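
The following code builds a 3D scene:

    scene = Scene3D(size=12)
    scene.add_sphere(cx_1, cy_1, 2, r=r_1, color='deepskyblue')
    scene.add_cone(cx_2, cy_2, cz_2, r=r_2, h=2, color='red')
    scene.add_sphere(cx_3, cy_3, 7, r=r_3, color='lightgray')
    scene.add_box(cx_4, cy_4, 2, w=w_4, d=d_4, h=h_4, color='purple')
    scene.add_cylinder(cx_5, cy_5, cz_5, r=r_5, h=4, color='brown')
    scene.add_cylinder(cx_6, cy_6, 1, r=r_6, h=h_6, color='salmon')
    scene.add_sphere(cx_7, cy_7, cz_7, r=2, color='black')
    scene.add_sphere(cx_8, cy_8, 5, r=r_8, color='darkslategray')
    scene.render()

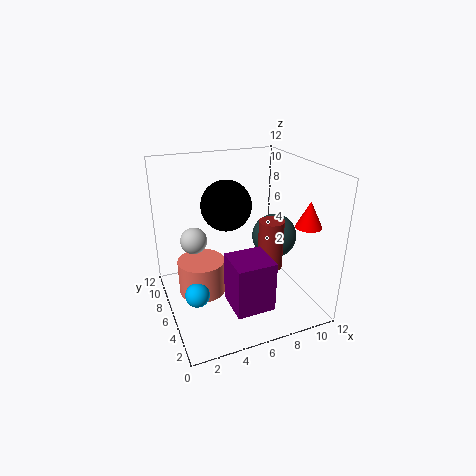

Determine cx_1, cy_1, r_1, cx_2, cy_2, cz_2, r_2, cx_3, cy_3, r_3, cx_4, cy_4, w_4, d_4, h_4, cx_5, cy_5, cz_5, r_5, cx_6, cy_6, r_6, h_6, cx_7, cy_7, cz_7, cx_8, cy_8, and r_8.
cx_1 = 2, cy_1 = 5, r_1 = 1, cx_2 = 10, cy_2 = 2, cz_2 = 8, r_2 = 1, cx_3 = 2, cy_3 = 5, r_3 = 1, cx_4 = 4, cy_4 = 1, w_4 = 3, d_4 = 3, h_4 = 4, cx_5 = 8, cy_5 = 4, cz_5 = 4, r_5 = 1, cx_6 = 3, cy_6 = 7, r_6 = 2, h_6 = 3, cx_7 = 5, cy_7 = 6, cz_7 = 9, cx_8 = 10, cy_8 = 7, r_8 = 2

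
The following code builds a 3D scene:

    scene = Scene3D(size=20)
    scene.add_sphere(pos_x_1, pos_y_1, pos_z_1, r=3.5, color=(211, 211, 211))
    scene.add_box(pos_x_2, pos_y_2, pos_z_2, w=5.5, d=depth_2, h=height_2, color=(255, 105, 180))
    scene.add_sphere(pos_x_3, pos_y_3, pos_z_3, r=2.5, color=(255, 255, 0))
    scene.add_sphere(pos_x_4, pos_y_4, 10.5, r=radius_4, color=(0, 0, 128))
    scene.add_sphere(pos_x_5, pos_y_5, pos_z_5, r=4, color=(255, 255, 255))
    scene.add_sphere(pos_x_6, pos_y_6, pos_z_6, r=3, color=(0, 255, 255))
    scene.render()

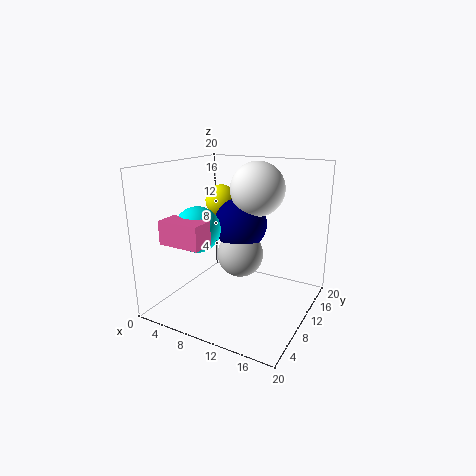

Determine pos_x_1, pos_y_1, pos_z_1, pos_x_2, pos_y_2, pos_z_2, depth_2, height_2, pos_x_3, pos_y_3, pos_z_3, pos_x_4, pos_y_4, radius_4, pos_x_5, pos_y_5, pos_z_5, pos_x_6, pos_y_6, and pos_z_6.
pos_x_1 = 8.5
pos_y_1 = 13.5
pos_z_1 = 6
pos_x_2 = 4
pos_y_2 = 1
pos_z_2 = 11
depth_2 = 3
height_2 = 3
pos_x_3 = 4
pos_y_3 = 15.5
pos_z_3 = 13.5
pos_x_4 = 8
pos_y_4 = 14.5
radius_4 = 4
pos_x_5 = 10.5
pos_y_5 = 15
pos_z_5 = 16
pos_x_6 = 6.5
pos_y_6 = 5.5
pos_z_6 = 12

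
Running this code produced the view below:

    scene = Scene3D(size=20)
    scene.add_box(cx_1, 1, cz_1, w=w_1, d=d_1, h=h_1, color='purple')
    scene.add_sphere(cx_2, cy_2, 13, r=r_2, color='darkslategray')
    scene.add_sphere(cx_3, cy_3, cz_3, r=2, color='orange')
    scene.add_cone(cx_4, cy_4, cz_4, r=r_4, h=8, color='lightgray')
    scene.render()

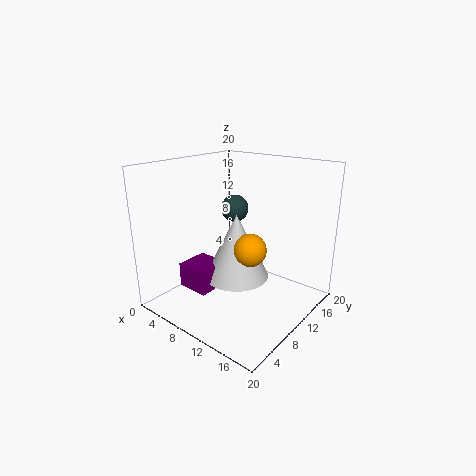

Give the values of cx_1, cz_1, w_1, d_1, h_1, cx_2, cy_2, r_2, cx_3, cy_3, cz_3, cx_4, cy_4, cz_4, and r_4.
cx_1 = 8
cz_1 = 6
w_1 = 4
d_1 = 4
h_1 = 3
cx_2 = 7
cy_2 = 13
r_2 = 2
cx_3 = 15
cy_3 = 6
cz_3 = 11
cx_4 = 13
cy_4 = 6
cz_4 = 7
r_4 = 4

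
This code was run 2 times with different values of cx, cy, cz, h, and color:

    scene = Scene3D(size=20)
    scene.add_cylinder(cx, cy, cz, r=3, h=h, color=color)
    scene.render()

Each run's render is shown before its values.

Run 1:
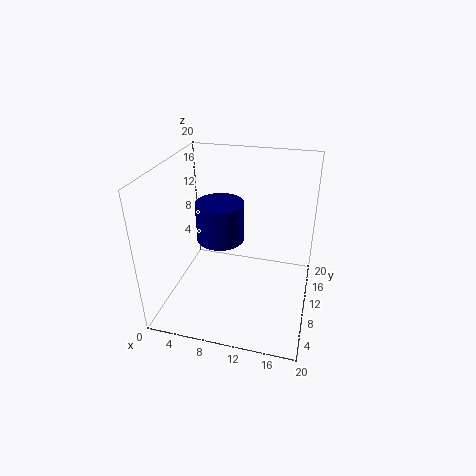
cx = 8.5, cy = 7, cz = 11.5, h = 5, color = 'navy'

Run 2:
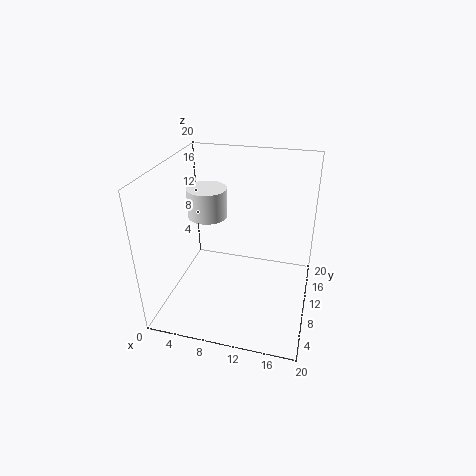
cx = 4, cy = 14.5, cz = 10.5, h = 4.5, color = 'white'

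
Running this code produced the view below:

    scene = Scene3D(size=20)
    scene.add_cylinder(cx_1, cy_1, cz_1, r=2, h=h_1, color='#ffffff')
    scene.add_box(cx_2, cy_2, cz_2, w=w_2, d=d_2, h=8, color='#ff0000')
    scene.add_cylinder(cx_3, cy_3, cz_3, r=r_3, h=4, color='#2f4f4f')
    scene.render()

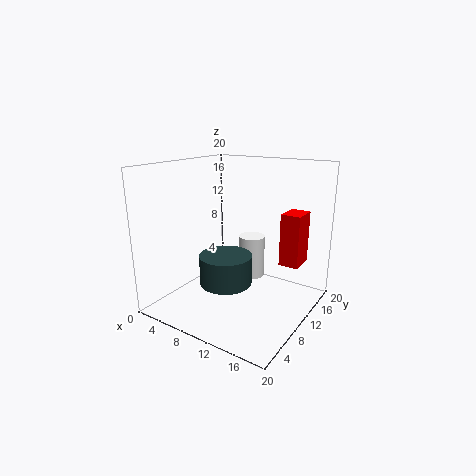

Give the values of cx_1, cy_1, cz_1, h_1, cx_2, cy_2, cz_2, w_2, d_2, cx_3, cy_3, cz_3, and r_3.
cx_1 = 9
cy_1 = 15.5
cz_1 = 2
h_1 = 6.5
cx_2 = 13.5
cy_2 = 16
cz_2 = 4.5
w_2 = 3
d_2 = 4
cx_3 = 10
cy_3 = 7
cz_3 = 4.5
r_3 = 3.5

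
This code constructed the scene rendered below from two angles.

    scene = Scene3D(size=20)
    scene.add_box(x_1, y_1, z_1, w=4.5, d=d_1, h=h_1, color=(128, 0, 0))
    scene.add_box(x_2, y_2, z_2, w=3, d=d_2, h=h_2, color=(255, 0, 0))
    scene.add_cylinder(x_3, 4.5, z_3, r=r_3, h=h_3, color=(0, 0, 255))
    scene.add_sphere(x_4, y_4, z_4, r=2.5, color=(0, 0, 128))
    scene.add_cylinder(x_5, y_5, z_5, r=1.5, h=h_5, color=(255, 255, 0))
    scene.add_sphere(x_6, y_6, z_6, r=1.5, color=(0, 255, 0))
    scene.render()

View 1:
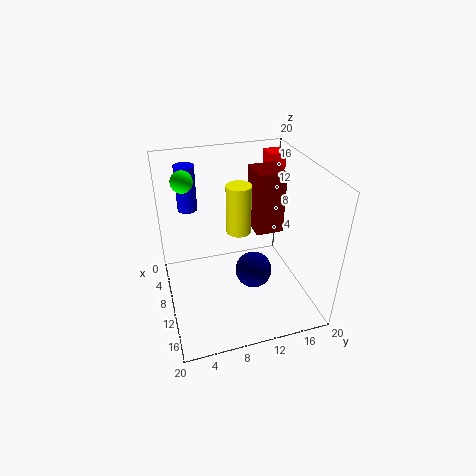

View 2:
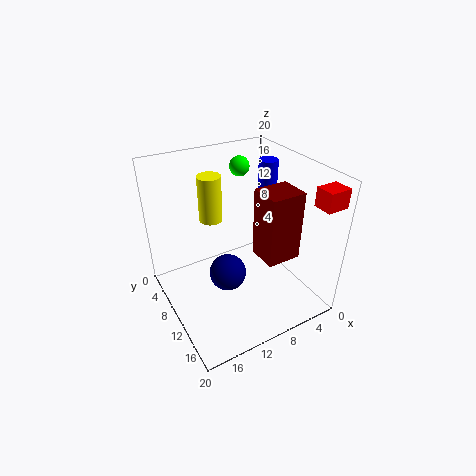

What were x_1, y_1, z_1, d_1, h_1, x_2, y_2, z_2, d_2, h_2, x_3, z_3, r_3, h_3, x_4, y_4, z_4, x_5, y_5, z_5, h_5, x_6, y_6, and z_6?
x_1 = 5
y_1 = 13
z_1 = 9.5
d_1 = 4
h_1 = 9
x_2 = 0.5
y_2 = 17
z_2 = 16.5
d_2 = 2.5
h_2 = 2.5
x_3 = 1.5
z_3 = 11
r_3 = 1.5
h_3 = 7
x_4 = 12.5
y_4 = 11.5
z_4 = 6
x_5 = 13.5
y_5 = 9
z_5 = 13.5
h_5 = 6
x_6 = 6
y_6 = 3.5
z_6 = 17.5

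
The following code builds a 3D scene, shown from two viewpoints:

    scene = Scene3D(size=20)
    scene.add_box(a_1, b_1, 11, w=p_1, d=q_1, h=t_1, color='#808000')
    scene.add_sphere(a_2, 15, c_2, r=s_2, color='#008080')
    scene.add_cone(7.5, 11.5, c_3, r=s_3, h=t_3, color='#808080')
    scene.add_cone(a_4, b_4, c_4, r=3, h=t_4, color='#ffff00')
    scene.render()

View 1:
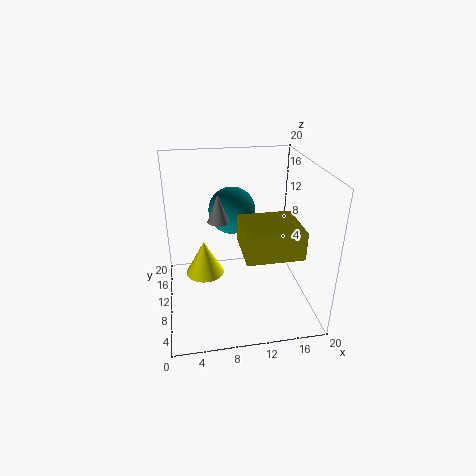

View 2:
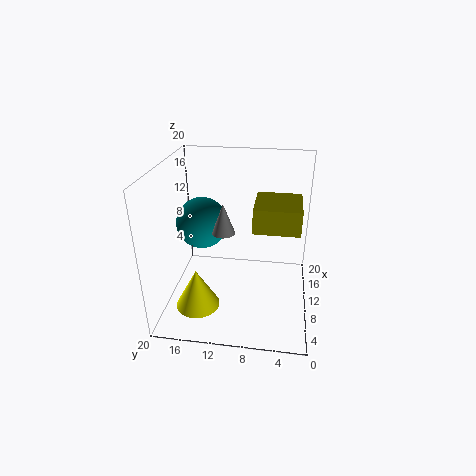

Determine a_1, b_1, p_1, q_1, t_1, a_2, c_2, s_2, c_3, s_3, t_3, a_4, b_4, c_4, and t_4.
a_1 = 9.5; b_1 = 1.5; p_1 = 7; q_1 = 6.5; t_1 = 3.5; a_2 = 10; c_2 = 12; s_2 = 3.5; c_3 = 12; s_3 = 1.5; t_3 = 4; a_4 = 5.5; b_4 = 15; c_4 = 1.5; t_4 = 5.5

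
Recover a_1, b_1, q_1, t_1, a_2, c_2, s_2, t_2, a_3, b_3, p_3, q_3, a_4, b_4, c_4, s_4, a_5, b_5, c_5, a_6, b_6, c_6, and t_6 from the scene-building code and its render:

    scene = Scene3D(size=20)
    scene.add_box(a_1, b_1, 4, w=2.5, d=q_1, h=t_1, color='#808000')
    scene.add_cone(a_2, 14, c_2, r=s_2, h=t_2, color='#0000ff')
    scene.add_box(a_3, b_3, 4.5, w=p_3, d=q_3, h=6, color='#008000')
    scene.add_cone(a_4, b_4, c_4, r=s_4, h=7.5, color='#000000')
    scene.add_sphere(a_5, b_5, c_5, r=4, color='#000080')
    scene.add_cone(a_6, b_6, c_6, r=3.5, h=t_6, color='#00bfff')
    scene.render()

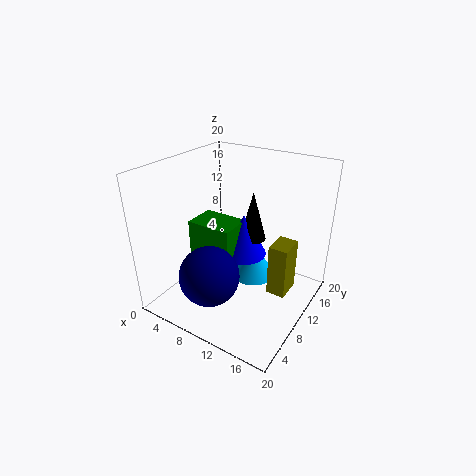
a_1 = 15.5; b_1 = 8.5; q_1 = 3.5; t_1 = 7; a_2 = 8.5; c_2 = 5; s_2 = 3.5; t_2 = 6.5; a_3 = 1.5; b_3 = 9.5; p_3 = 7; q_3 = 5; a_4 = 9.5; b_4 = 15; c_4 = 7.5; s_4 = 2; a_5 = 9; b_5 = 4.5; c_5 = 6.5; a_6 = 10; b_6 = 14.5; c_6 = 1.5; t_6 = 5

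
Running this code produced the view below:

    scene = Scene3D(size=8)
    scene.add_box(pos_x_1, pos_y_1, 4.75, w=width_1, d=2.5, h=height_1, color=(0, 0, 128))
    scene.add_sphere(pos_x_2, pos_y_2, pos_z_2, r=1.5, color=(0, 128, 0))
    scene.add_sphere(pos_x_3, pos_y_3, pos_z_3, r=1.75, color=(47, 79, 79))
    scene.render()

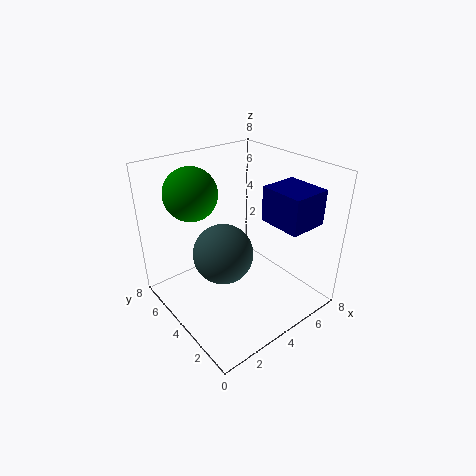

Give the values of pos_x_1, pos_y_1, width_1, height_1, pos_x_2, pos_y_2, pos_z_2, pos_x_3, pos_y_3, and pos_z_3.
pos_x_1 = 5.5; pos_y_1 = 1.25; width_1 = 2.25; height_1 = 2; pos_x_2 = 2.5; pos_y_2 = 6.25; pos_z_2 = 6.25; pos_x_3 = 3.5; pos_y_3 = 4.75; pos_z_3 = 2.75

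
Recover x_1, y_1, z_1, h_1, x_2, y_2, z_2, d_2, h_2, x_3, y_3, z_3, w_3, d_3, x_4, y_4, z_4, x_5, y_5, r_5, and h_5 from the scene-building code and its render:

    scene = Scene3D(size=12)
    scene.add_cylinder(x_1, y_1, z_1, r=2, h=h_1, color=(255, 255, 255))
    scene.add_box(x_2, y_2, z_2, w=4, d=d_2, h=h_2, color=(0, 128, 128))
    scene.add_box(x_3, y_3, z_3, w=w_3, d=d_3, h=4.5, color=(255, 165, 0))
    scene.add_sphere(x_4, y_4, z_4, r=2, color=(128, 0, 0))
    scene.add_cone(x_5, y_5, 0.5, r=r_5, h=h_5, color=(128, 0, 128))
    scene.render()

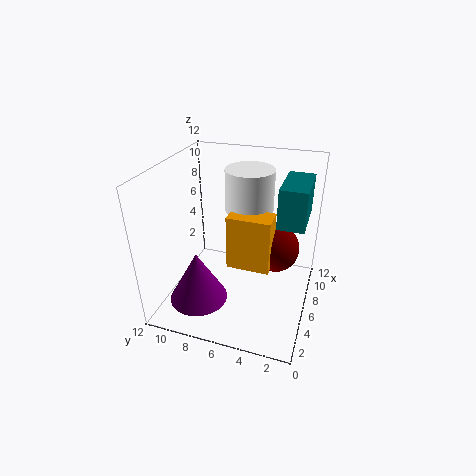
x_1 = 7.5; y_1 = 5.5; z_1 = 8; h_1 = 3.5; x_2 = 4; y_2 = 0.5; z_2 = 8.5; d_2 = 2; h_2 = 3; x_3 = 4.5; y_3 = 3; z_3 = 4; w_3 = 2; d_3 = 3.5; x_4 = 7; y_4 = 3; z_4 = 5; x_5 = 4; y_5 = 9; r_5 = 2.5; h_5 = 4.5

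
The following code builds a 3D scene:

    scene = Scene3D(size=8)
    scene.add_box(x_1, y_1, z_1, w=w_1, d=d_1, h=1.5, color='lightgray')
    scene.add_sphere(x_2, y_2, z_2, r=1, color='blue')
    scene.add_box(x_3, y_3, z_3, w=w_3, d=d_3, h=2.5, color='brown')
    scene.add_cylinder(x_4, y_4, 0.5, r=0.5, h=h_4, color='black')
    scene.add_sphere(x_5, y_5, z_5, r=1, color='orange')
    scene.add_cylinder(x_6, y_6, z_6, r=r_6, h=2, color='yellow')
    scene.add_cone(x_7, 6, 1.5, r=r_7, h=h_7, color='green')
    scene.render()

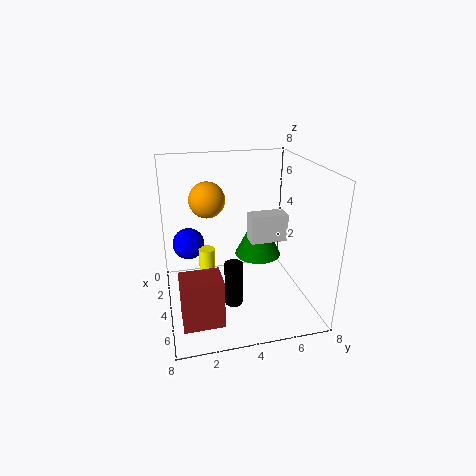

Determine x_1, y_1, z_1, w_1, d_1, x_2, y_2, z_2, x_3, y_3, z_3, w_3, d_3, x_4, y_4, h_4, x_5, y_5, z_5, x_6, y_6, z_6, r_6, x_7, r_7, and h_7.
x_1 = 4, y_1 = 4.5, z_1 = 4, w_1 = 1, d_1 = 2, x_2 = 1, y_2 = 1.5, z_2 = 2.5, x_3 = 6, y_3 = 0.5, z_3 = 1, w_3 = 1.5, d_3 = 2, x_4 = 5, y_4 = 3.5, h_4 = 2.5, x_5 = 3, y_5 = 2.5, z_5 = 6, x_6 = 2, y_6 = 2.5, z_6 = 0.5, r_6 = 0.5, x_7 = 1.5, r_7 = 1.5, h_7 = 3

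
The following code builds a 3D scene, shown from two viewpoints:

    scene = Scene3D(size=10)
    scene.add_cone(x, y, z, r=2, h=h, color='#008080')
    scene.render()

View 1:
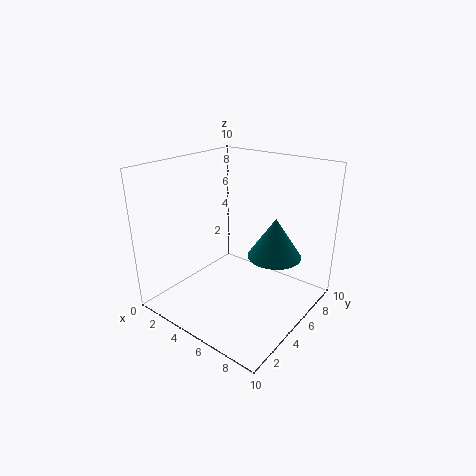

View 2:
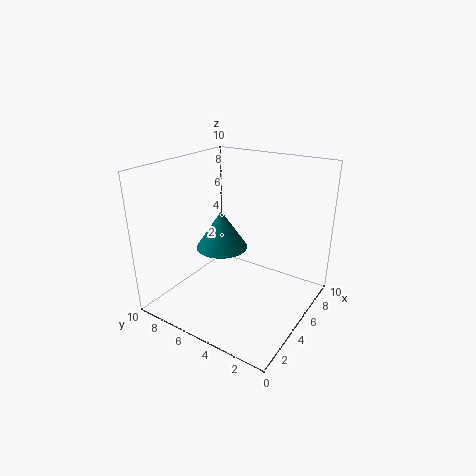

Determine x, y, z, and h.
x = 6.5, y = 7.5, z = 3, h = 3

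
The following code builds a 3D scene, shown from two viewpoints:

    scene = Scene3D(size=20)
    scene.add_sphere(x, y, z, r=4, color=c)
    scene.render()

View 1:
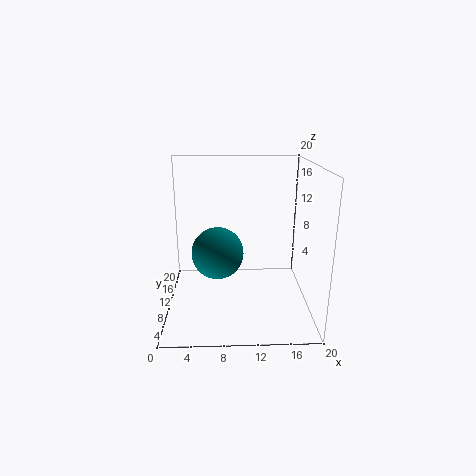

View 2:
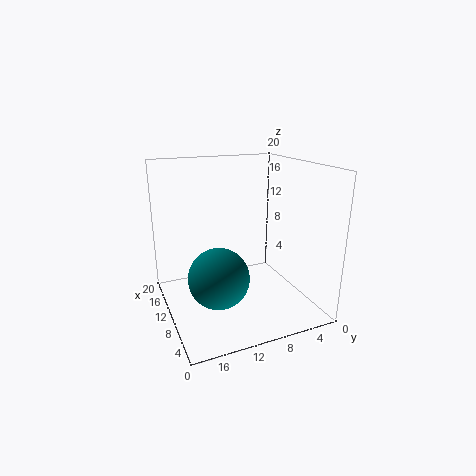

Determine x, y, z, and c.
x = 7
y = 14
z = 6
c = 'teal'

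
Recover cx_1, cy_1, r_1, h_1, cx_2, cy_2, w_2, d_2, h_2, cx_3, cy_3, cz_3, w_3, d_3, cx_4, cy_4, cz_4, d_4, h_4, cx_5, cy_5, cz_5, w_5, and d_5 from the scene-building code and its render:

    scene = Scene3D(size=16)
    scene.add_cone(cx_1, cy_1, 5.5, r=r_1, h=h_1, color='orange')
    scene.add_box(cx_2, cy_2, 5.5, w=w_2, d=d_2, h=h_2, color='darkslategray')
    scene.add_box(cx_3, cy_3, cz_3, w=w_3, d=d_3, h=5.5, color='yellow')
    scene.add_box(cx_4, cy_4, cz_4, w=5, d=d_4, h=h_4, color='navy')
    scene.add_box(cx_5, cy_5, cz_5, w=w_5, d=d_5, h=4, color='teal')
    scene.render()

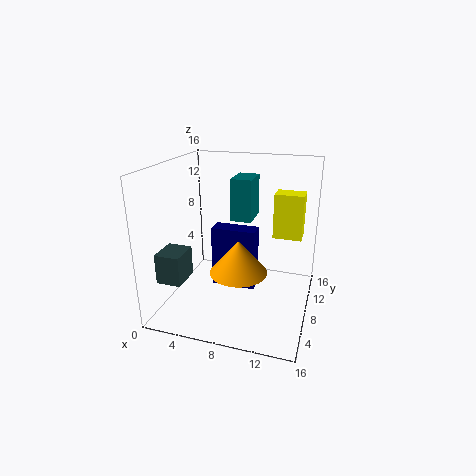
cx_1 = 9; cy_1 = 5; r_1 = 3; h_1 = 3.5; cx_2 = 2; cy_2 = 0.5; w_2 = 2.5; d_2 = 3; h_2 = 3; cx_3 = 11; cy_3 = 12.5; cz_3 = 6.5; w_3 = 3.5; d_3 = 2.5; cx_4 = 5; cy_4 = 7.5; cz_4 = 2; d_4 = 2; h_4 = 7; cx_5 = 8.5; cy_5 = 4; cz_5 = 11.5; w_5 = 2; d_5 = 3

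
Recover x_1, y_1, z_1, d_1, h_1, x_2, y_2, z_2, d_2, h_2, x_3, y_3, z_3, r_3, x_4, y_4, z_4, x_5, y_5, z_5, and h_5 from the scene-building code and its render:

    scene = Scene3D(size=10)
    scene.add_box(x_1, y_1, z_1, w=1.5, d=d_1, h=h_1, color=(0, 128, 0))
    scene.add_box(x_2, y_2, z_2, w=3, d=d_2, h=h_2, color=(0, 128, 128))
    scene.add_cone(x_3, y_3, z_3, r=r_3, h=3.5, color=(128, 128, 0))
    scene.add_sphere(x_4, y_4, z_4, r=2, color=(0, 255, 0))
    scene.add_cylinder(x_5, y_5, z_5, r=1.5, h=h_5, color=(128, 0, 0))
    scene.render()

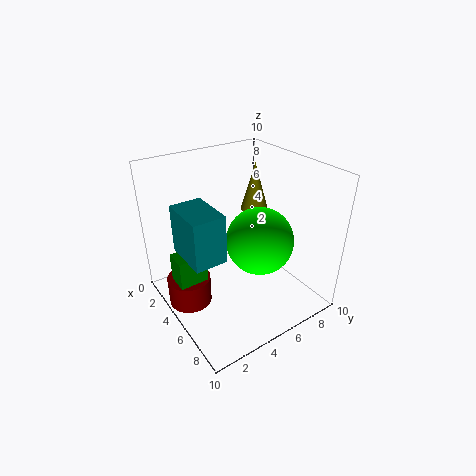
x_1 = 3.5
y_1 = 0.5
z_1 = 1
d_1 = 2
h_1 = 3.5
x_2 = 4.5
y_2 = 0.5
z_2 = 5.5
d_2 = 2
h_2 = 3
x_3 = 3.5
y_3 = 7.5
z_3 = 6
r_3 = 1
x_4 = 8
y_4 = 4.5
z_4 = 6.5
x_5 = 4
y_5 = 1.5
z_5 = 0.5
h_5 = 2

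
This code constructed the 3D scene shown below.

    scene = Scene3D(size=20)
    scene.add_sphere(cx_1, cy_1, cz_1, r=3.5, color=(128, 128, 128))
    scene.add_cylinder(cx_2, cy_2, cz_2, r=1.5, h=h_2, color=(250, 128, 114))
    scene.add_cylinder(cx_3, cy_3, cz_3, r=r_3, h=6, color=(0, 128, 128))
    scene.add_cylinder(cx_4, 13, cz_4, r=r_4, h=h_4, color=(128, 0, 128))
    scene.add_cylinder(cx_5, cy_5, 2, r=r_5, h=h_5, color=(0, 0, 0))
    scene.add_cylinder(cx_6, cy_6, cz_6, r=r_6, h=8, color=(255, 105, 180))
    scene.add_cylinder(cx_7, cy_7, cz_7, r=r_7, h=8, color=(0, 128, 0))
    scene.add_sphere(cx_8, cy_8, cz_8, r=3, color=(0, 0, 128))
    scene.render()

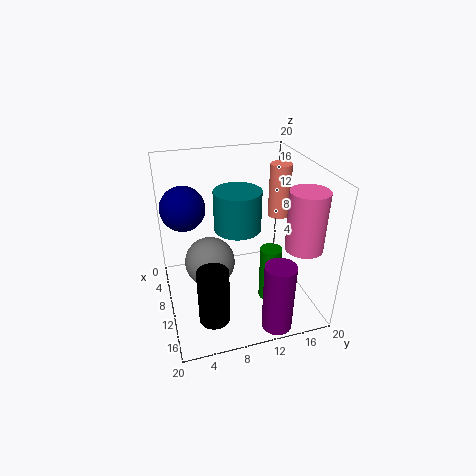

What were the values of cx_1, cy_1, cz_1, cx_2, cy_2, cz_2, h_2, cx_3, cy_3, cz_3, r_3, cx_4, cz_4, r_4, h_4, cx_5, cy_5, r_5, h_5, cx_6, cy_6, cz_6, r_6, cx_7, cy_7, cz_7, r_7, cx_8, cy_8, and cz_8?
cx_1 = 9.5; cy_1 = 6; cz_1 = 6.5; cx_2 = 8.5; cy_2 = 16.5; cz_2 = 12; h_2 = 7.5; cx_3 = 6.5; cy_3 = 11; cz_3 = 9.5; r_3 = 3.5; cx_4 = 18; cz_4 = 0.5; r_4 = 2; h_4 = 9.5; cx_5 = 16; cy_5 = 5; r_5 = 2; h_5 = 7.5; cx_6 = 15; cy_6 = 17.5; cz_6 = 10; r_6 = 2.5; cx_7 = 12.5; cy_7 = 14; cz_7 = 1; r_7 = 1.5; cx_8 = 8; cy_8 = 3; cz_8 = 14.5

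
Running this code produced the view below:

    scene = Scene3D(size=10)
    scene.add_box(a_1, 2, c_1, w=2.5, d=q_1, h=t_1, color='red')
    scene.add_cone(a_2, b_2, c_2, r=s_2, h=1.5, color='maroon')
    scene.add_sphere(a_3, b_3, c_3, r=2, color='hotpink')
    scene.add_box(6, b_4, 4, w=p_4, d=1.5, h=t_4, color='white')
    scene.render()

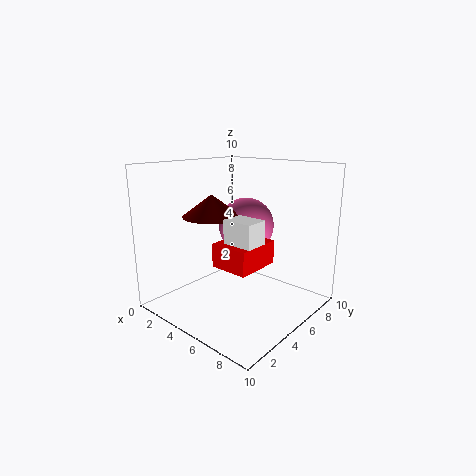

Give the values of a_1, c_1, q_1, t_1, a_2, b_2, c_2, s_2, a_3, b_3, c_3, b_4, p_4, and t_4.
a_1 = 5.5
c_1 = 4
q_1 = 3
t_1 = 1.5
a_2 = 3.5
b_2 = 4
c_2 = 6.5
s_2 = 2
a_3 = 4.5
b_3 = 6.5
c_3 = 5.5
b_4 = 2.5
p_4 = 2
t_4 = 3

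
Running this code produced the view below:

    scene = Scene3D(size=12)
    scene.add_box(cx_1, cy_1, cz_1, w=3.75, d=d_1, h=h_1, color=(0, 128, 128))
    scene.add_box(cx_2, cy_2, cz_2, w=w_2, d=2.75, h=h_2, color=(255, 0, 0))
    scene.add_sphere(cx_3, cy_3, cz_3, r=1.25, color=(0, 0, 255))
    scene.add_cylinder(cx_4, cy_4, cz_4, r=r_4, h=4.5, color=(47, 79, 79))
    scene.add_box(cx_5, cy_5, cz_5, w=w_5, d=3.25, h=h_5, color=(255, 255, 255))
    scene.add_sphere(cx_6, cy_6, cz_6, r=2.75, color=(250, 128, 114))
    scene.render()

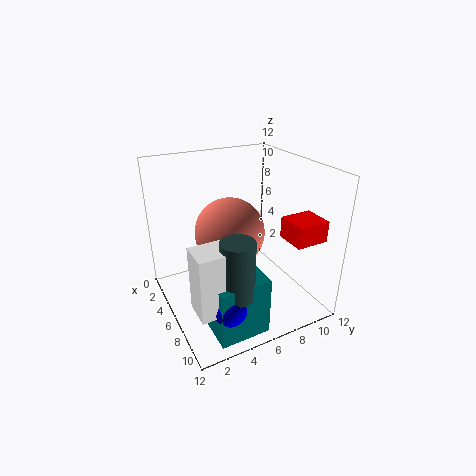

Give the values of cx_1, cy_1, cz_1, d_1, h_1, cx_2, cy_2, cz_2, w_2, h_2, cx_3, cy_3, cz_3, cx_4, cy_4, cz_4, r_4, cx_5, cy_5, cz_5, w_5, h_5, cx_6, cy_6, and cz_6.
cx_1 = 7.5, cy_1 = 2, cz_1 = 0.25, d_1 = 4, h_1 = 4.75, cx_2 = 7.75, cy_2 = 9, cz_2 = 6.25, w_2 = 2.5, h_2 = 1.75, cx_3 = 10.5, cy_3 = 3, cz_3 = 3, cx_4 = 10.25, cy_4 = 3.75, cz_4 = 3.75, r_4 = 1.25, cx_5 = 8.5, cy_5 = 0.75, cz_5 = 2.75, w_5 = 2.25, h_5 = 5, cx_6 = 6.5, cy_6 = 5, cz_6 = 7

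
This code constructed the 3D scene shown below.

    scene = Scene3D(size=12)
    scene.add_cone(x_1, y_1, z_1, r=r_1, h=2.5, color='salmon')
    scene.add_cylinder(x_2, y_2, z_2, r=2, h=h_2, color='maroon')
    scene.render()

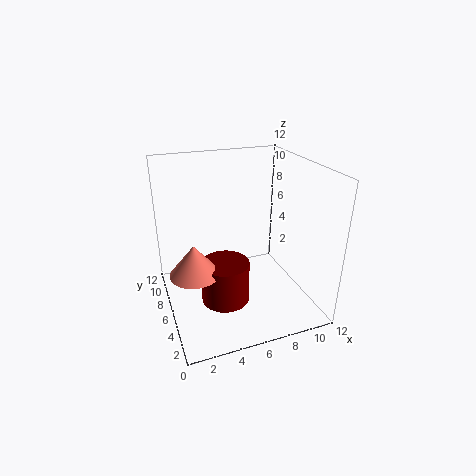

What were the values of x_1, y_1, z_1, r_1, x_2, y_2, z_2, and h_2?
x_1 = 2; y_1 = 5; z_1 = 4; r_1 = 2; x_2 = 4.5; y_2 = 5; z_2 = 1; h_2 = 3.5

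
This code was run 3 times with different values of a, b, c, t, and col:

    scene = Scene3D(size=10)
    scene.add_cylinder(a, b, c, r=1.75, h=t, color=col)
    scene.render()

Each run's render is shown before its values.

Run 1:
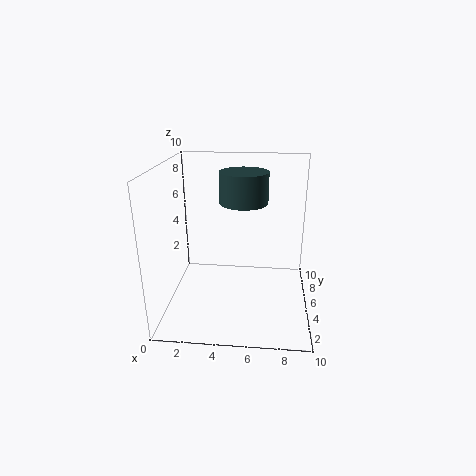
a = 5.25
b = 6.75
c = 7
t = 2.25
col = 'darkslategray'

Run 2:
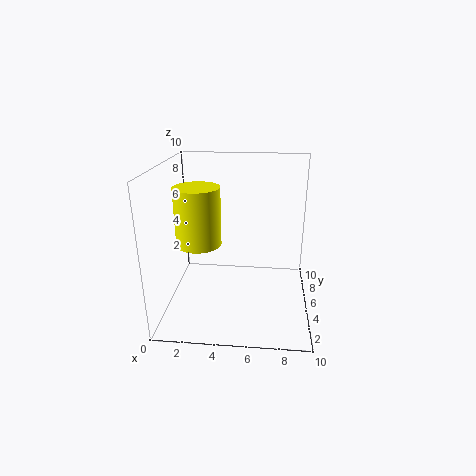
a = 1.75
b = 7
c = 3.5
t = 4.5
col = 'yellow'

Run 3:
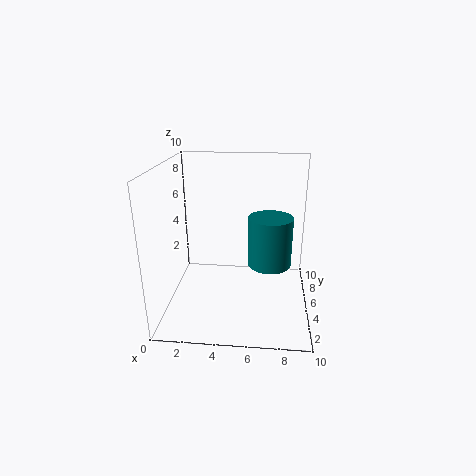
a = 7.25
b = 8
c = 1.5
t = 4
col = 'teal'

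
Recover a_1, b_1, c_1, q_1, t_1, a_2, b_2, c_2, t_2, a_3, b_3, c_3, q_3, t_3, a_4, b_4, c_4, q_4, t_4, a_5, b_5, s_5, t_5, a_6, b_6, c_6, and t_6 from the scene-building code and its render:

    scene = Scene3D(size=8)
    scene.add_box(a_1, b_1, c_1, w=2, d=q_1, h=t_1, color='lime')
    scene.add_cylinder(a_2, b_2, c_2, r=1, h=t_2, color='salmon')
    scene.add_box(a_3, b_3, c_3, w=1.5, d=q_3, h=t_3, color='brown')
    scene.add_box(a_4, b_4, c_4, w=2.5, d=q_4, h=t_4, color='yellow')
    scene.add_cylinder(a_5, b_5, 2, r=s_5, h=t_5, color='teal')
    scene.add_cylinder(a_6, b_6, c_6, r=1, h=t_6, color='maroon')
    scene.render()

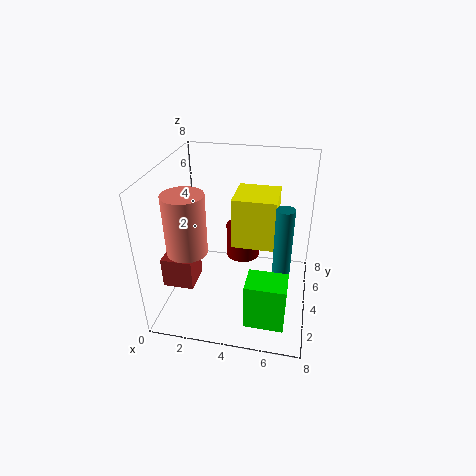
a_1 = 5, b_1 = 0.5, c_1 = 1, q_1 = 1.5, t_1 = 2.5, a_2 = 2, b_2 = 1.5, c_2 = 4.5, t_2 = 3, a_3 = 1, b_3 = 0.5, c_3 = 3, q_3 = 1.5, t_3 = 1.5, a_4 = 3.5, b_4 = 4.5, c_4 = 3, q_4 = 2.5, t_4 = 3, a_5 = 6.5, b_5 = 4, s_5 = 0.5, t_5 = 4, a_6 = 4, b_6 = 5.5, c_6 = 2, t_6 = 2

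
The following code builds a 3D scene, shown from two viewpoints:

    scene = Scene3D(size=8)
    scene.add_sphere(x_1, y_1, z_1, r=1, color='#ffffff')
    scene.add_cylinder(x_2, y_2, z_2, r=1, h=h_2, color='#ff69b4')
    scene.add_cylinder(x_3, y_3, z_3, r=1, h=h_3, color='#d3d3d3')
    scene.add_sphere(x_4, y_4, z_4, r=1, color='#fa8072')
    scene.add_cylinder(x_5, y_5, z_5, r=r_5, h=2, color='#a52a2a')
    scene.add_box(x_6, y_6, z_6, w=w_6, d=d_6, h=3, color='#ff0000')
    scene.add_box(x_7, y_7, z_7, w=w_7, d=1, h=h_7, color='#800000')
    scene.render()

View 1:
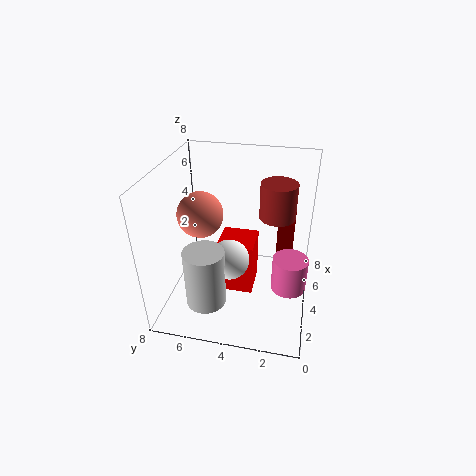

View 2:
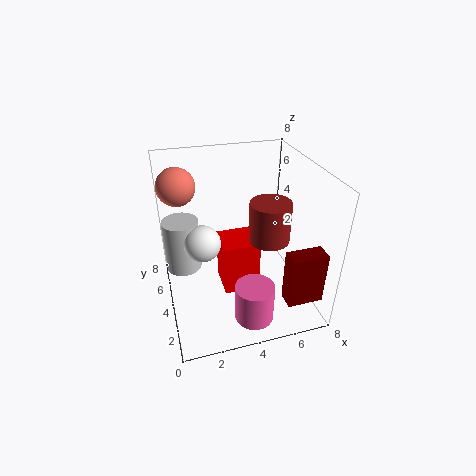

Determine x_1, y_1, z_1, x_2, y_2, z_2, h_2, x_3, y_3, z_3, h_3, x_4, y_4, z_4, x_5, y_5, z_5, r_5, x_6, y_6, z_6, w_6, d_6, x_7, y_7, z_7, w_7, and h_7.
x_1 = 2; y_1 = 4; z_1 = 4; x_2 = 4; y_2 = 1; z_2 = 1; h_2 = 2; x_3 = 1; y_3 = 5; z_3 = 2; h_3 = 3; x_4 = 1; y_4 = 5; z_4 = 7; x_5 = 5; y_5 = 2; z_5 = 5; r_5 = 1; x_6 = 3; y_6 = 3; z_6 = 1; w_6 = 2; d_6 = 2; x_7 = 6; y_7 = 1; z_7 = 1; w_7 = 2; h_7 = 3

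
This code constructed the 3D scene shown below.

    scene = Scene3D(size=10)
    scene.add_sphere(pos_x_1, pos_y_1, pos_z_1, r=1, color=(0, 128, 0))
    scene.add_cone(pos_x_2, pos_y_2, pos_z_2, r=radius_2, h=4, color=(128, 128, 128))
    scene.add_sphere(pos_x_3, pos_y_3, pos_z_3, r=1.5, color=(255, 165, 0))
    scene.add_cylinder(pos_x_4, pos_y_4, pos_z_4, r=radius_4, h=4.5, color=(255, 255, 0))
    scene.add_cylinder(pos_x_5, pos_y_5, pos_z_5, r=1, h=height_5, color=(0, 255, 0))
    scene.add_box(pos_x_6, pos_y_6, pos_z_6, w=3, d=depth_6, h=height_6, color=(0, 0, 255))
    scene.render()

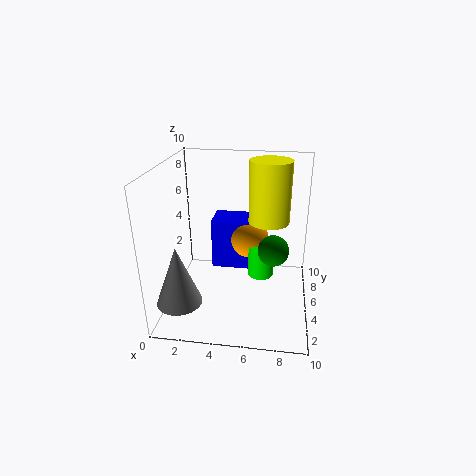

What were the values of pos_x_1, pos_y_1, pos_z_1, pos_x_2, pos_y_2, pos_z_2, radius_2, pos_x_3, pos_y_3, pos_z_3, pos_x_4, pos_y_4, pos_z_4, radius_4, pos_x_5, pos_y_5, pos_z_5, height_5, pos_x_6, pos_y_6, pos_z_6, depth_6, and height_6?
pos_x_1 = 7.5; pos_y_1 = 3.5; pos_z_1 = 5; pos_x_2 = 1.5; pos_y_2 = 2; pos_z_2 = 1.5; radius_2 = 1.5; pos_x_3 = 5.5; pos_y_3 = 8; pos_z_3 = 3.5; pos_x_4 = 7; pos_y_4 = 7; pos_z_4 = 5.5; radius_4 = 1.5; pos_x_5 = 6.5; pos_y_5 = 7; pos_z_5 = 1; height_5 = 2.5; pos_x_6 = 2.5; pos_y_6 = 7.5; pos_z_6 = 1; depth_6 = 2.5; height_6 = 4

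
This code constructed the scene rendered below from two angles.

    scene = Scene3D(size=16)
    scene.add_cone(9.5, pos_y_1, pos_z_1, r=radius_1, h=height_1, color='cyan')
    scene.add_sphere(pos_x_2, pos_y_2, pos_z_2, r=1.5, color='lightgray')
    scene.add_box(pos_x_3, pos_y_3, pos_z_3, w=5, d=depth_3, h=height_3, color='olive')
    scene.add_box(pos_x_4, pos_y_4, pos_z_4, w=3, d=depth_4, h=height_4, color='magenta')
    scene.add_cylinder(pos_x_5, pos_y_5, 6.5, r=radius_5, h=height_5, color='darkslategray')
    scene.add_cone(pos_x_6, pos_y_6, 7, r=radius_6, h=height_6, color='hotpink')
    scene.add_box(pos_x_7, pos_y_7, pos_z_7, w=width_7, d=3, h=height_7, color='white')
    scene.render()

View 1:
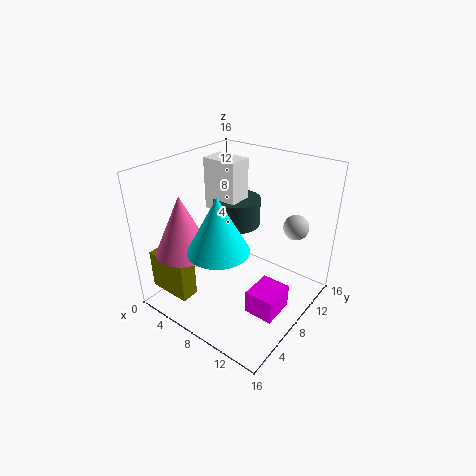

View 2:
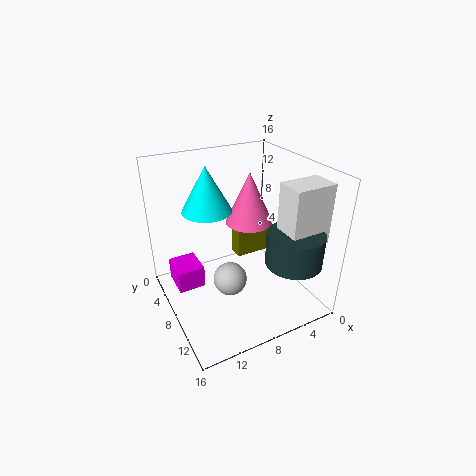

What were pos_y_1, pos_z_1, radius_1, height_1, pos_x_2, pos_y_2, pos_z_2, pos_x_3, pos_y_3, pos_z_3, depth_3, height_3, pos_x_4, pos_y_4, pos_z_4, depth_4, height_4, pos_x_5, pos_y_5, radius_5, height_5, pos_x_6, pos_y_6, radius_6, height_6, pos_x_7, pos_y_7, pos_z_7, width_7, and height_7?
pos_y_1 = 3; pos_z_1 = 9.5; radius_1 = 3; height_1 = 5.5; pos_x_2 = 12; pos_y_2 = 14; pos_z_2 = 8; pos_x_3 = 0.5; pos_y_3 = 1.5; pos_z_3 = 2; depth_3 = 2; height_3 = 4.5; pos_x_4 = 12; pos_y_4 = 4; pos_z_4 = 2.5; depth_4 = 3.5; height_4 = 2.5; pos_x_5 = 4; pos_y_5 = 13; radius_5 = 3; height_5 = 3.5; pos_x_6 = 4; pos_y_6 = 3.5; radius_6 = 3; height_6 = 6.5; pos_x_7 = 0.5; pos_y_7 = 11; pos_z_7 = 8.5; width_7 = 4.5; height_7 = 6.5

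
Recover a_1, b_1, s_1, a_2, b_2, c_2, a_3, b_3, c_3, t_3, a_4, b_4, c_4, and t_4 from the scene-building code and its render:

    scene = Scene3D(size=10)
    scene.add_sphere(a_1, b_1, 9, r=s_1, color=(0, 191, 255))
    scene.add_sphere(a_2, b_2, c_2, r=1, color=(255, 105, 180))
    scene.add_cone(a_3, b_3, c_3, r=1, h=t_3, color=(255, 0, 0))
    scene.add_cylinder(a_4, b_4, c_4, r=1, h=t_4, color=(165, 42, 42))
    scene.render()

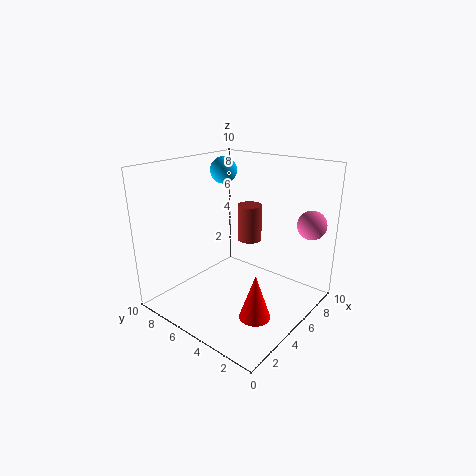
a_1 = 7
b_1 = 8
s_1 = 1
a_2 = 8
b_2 = 1
c_2 = 6
a_3 = 3
b_3 = 2
c_3 = 1
t_3 = 3
a_4 = 9
b_4 = 7
c_4 = 3
t_4 = 3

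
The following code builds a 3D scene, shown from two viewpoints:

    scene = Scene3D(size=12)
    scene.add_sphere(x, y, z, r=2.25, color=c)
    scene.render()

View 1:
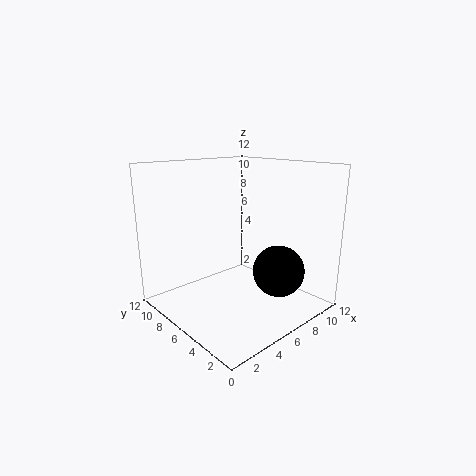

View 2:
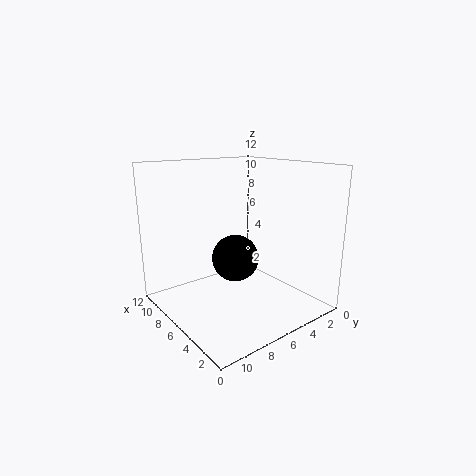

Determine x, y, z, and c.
x = 9; y = 4; z = 2.75; c = 'black'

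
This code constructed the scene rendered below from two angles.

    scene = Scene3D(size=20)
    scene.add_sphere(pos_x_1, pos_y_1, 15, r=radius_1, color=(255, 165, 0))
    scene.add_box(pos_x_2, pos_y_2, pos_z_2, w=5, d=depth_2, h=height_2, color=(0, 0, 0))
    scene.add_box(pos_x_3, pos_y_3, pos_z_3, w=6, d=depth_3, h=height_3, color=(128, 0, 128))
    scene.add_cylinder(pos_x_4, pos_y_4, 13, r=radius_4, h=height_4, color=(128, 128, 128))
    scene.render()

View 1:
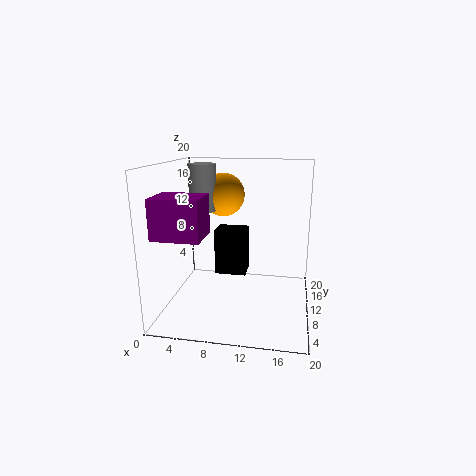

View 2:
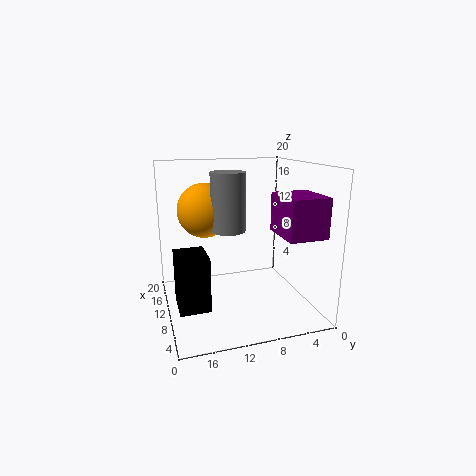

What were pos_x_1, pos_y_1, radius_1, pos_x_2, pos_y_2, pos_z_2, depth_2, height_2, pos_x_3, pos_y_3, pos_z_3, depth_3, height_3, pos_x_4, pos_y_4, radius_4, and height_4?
pos_x_1 = 6.75
pos_y_1 = 15.25
radius_1 = 3.25
pos_x_2 = 5.25
pos_y_2 = 15
pos_z_2 = 2
depth_2 = 4
height_2 = 7.25
pos_x_3 = 1
pos_y_3 = 1.5
pos_z_3 = 11.75
depth_3 = 5
height_3 = 5
pos_x_4 = 4.25
pos_y_4 = 13
radius_4 = 2
height_4 = 6.75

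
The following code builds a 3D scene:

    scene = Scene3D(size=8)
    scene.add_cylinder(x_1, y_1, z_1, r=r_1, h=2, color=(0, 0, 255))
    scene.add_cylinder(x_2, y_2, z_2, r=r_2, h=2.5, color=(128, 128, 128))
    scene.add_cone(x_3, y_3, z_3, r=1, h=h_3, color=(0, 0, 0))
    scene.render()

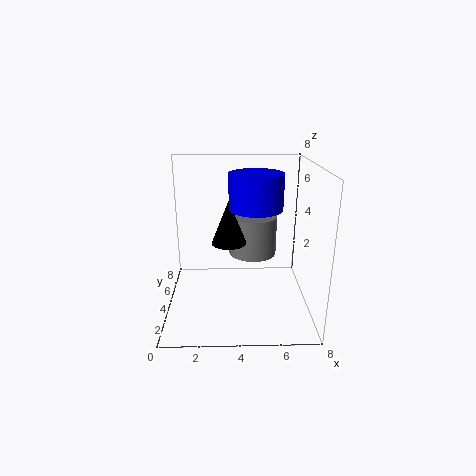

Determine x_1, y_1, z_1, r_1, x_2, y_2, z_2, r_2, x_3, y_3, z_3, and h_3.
x_1 = 5; y_1 = 4.5; z_1 = 5.5; r_1 = 1.5; x_2 = 5; y_2 = 6.5; z_2 = 2; r_2 = 1.5; x_3 = 3.5; y_3 = 4.5; z_3 = 3.5; h_3 = 2.5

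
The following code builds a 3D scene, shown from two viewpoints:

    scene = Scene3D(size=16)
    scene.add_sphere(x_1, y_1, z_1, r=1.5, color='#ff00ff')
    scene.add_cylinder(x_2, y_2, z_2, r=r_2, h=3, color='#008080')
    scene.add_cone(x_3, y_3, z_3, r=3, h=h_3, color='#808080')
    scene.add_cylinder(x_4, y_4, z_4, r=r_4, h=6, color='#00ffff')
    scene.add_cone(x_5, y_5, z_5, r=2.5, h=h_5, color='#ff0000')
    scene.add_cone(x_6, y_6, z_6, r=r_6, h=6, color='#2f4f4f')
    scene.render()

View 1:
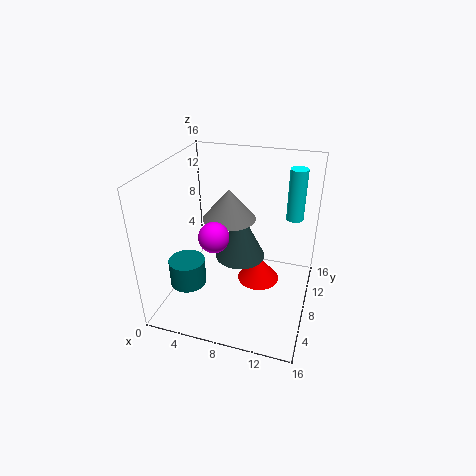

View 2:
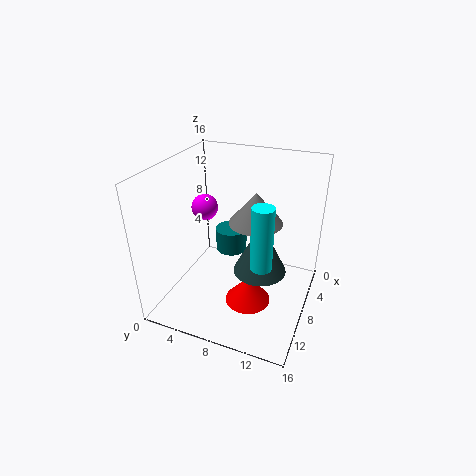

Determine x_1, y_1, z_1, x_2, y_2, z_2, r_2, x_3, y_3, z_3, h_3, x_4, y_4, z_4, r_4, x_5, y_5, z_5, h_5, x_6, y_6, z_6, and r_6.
x_1 = 7; y_1 = 3.5; z_1 = 10.5; x_2 = 3; y_2 = 5; z_2 = 3; r_2 = 2; x_3 = 6.5; y_3 = 9.5; z_3 = 9.5; h_3 = 3.5; x_4 = 13.5; y_4 = 12.5; z_4 = 9; r_4 = 1; x_5 = 10; y_5 = 10; z_5 = 1.5; h_5 = 3; x_6 = 7.5; y_6 = 10.5; z_6 = 4; r_6 = 3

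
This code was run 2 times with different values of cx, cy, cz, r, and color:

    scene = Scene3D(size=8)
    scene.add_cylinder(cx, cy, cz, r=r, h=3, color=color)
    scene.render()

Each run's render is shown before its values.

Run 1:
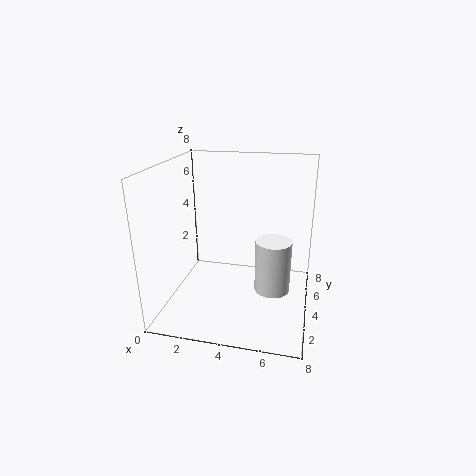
cx = 6
cy = 4
cz = 1
r = 1
color = 'white'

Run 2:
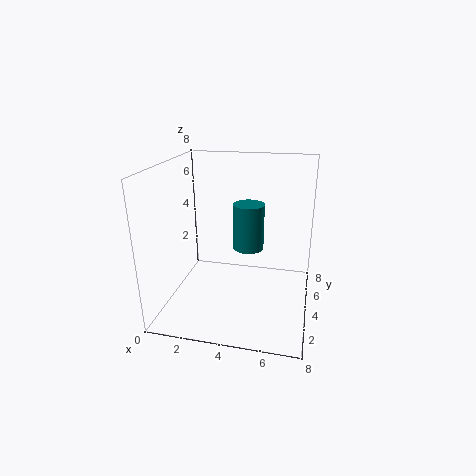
cx = 4
cy = 7
cz = 2
r = 1
color = 'teal'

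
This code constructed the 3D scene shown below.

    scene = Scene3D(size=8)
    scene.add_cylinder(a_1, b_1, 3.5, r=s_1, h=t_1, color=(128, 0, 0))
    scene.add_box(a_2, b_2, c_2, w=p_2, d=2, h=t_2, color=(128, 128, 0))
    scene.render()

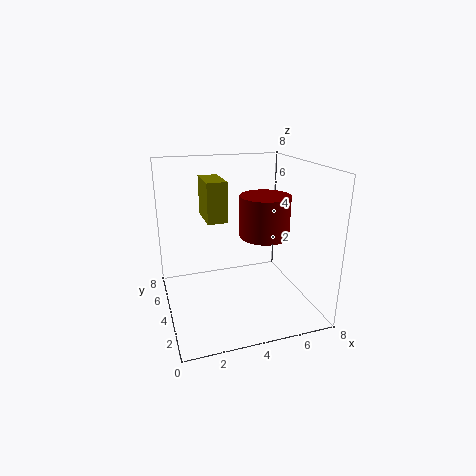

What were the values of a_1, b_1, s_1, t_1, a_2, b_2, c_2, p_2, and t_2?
a_1 = 6
b_1 = 5
s_1 = 1.5
t_1 = 2.5
a_2 = 2
b_2 = 2.5
c_2 = 5.5
p_2 = 1
t_2 = 2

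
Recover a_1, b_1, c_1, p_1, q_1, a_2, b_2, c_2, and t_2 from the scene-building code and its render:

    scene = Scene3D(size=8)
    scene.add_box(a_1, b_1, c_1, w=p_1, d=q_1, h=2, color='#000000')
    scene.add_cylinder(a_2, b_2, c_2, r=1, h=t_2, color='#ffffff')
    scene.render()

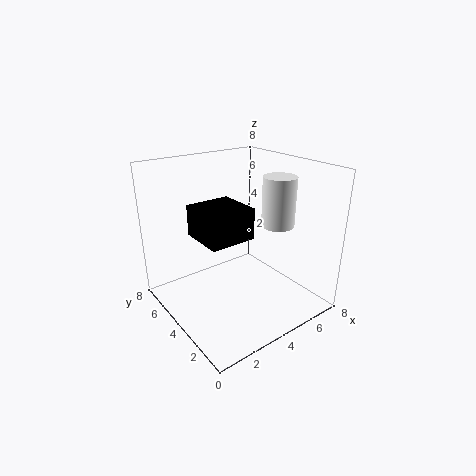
a_1 = 3
b_1 = 5
c_1 = 3
p_1 = 3
q_1 = 3
a_2 = 7
b_2 = 4
c_2 = 4
t_2 = 3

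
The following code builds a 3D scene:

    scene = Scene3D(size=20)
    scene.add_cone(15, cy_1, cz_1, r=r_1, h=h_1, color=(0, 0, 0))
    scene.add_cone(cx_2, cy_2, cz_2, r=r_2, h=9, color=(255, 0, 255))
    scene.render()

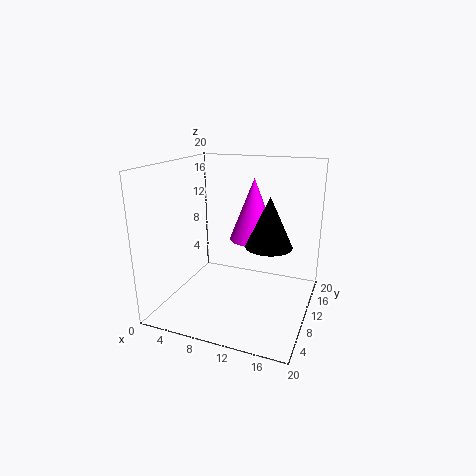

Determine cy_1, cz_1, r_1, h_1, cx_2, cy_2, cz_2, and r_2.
cy_1 = 8; cz_1 = 10.25; r_1 = 3; h_1 = 6.5; cx_2 = 11; cy_2 = 13.75; cz_2 = 8.75; r_2 = 3.5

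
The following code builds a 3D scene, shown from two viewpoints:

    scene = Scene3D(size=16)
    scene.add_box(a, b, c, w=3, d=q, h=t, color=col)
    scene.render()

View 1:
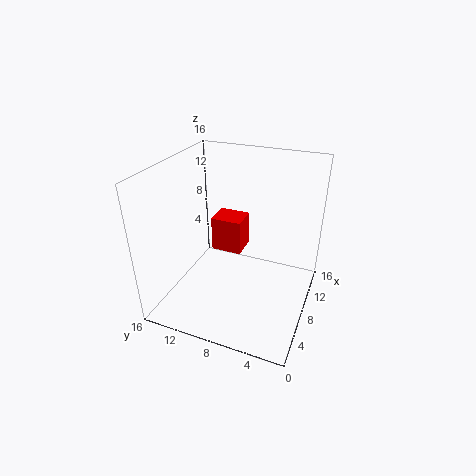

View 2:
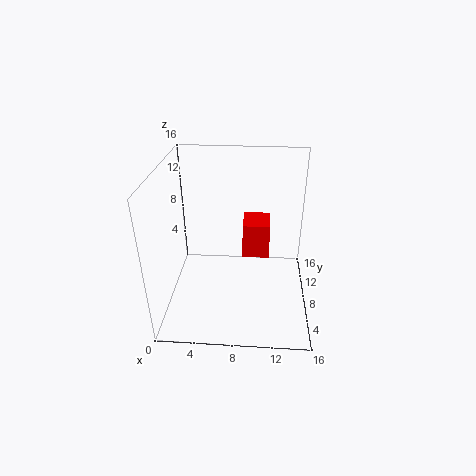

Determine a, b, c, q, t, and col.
a = 8.5, b = 8, c = 5.5, q = 3.5, t = 4, col = 'red'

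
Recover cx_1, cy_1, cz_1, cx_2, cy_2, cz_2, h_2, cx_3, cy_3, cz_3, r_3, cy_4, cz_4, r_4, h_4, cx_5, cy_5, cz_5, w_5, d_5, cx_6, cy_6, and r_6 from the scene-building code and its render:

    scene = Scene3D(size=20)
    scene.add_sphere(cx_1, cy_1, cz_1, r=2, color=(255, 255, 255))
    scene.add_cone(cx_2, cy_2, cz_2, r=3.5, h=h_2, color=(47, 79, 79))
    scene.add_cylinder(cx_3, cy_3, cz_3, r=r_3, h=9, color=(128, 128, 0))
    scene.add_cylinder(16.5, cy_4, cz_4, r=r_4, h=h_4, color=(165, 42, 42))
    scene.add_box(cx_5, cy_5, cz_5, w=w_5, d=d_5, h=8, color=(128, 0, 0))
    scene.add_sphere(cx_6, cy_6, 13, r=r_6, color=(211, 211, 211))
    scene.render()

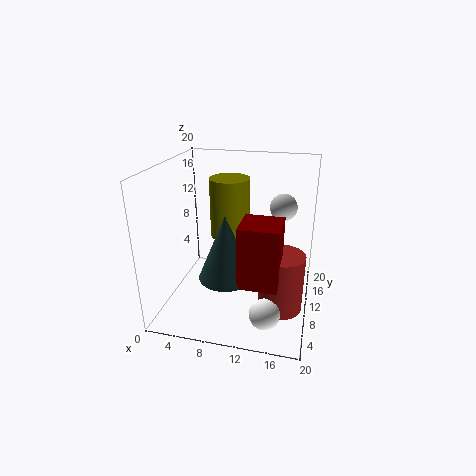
cx_1 = 15
cy_1 = 4
cz_1 = 2.5
cx_2 = 9.5
cy_2 = 5.5
cz_2 = 6.5
h_2 = 8.5
cx_3 = 7.5
cy_3 = 15
cz_3 = 8
r_3 = 3
cy_4 = 7.5
cz_4 = 1.5
r_4 = 3
h_4 = 8
cx_5 = 11.5
cy_5 = 3
cz_5 = 6.5
w_5 = 5
d_5 = 5
cx_6 = 15.5
cy_6 = 15.5
r_6 = 2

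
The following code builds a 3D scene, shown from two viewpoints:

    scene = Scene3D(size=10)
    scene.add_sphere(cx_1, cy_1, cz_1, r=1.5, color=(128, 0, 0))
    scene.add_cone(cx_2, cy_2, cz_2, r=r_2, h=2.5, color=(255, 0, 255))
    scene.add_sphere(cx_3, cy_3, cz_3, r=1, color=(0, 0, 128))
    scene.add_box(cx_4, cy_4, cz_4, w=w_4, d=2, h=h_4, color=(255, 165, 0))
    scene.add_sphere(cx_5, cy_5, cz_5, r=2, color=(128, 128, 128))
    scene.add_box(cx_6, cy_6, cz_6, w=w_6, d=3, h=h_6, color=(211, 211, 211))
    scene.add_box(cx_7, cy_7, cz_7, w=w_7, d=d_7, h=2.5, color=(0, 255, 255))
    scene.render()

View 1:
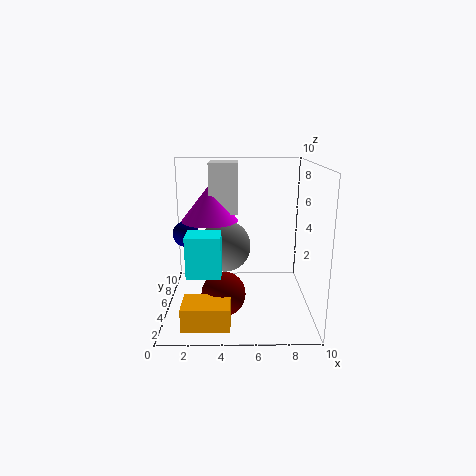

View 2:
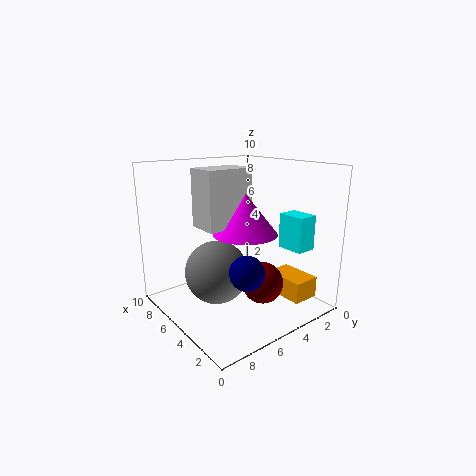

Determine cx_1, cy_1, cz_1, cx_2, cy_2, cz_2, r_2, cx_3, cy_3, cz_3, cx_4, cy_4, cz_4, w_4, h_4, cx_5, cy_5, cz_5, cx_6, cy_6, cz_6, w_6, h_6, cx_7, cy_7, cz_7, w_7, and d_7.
cx_1 = 4
cy_1 = 3.5
cz_1 = 1.5
cx_2 = 3
cy_2 = 6
cz_2 = 6
r_2 = 2
cx_3 = 1
cy_3 = 7.5
cz_3 = 4.5
cx_4 = 1.5
cy_4 = 0.5
cz_4 = 0.5
w_4 = 3
h_4 = 1.5
cx_5 = 4
cy_5 = 7.5
cz_5 = 3.5
cx_6 = 3
cy_6 = 5.5
cz_6 = 6.5
w_6 = 2
h_6 = 3.5
cx_7 = 2
cy_7 = 0.5
cz_7 = 4
w_7 = 2
d_7 = 1.5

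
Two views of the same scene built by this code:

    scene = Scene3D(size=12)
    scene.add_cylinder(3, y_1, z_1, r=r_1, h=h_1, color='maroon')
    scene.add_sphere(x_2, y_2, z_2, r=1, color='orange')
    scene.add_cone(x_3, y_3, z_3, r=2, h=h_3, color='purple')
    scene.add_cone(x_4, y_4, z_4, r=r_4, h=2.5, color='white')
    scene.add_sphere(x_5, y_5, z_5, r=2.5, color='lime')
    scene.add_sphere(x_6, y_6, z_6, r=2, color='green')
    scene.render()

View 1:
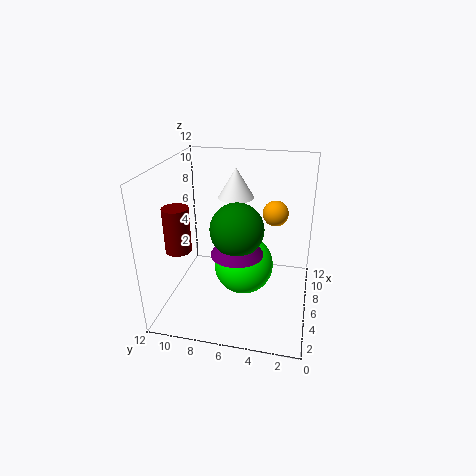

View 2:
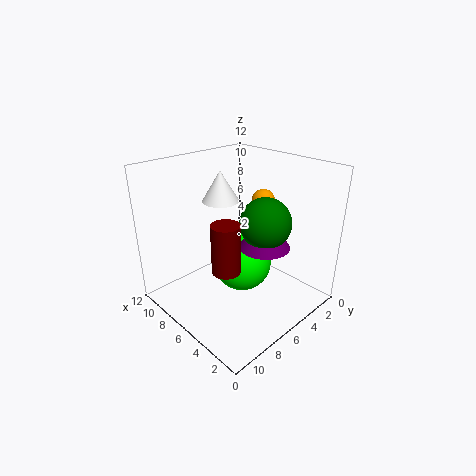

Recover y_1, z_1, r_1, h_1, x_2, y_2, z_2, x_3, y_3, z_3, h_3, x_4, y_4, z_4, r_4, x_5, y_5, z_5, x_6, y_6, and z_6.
y_1 = 10
z_1 = 6
r_1 = 1
h_1 = 3.5
x_2 = 6
y_2 = 3
z_2 = 8.5
x_3 = 3.5
y_3 = 5.5
z_3 = 6
h_3 = 3
x_4 = 7.5
y_4 = 6.5
z_4 = 9
r_4 = 1.5
x_5 = 6
y_5 = 5.5
z_5 = 3.5
x_6 = 3.5
y_6 = 5.5
z_6 = 8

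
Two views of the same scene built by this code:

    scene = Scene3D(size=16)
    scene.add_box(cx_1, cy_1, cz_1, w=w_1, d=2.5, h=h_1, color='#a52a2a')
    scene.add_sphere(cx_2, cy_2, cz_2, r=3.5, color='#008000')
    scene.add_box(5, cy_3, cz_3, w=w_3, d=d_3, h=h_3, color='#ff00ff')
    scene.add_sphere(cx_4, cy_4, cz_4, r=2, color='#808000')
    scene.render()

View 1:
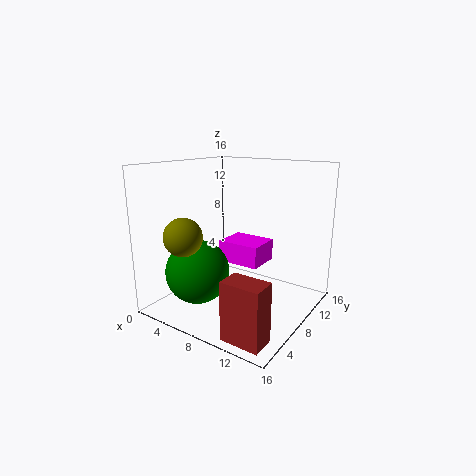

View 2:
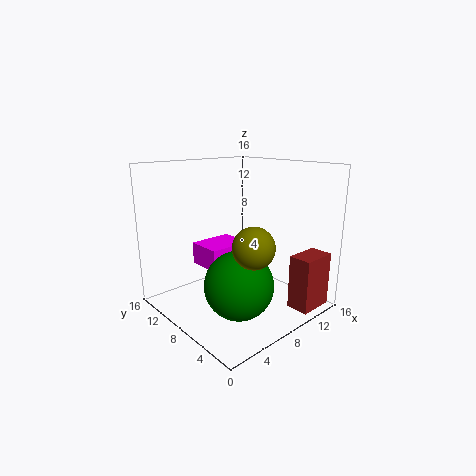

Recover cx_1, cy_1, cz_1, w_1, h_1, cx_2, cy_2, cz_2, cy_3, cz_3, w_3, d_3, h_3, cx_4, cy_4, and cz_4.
cx_1 = 11; cy_1 = 0.5; cz_1 = 0.5; w_1 = 4; h_1 = 6; cx_2 = 5; cy_2 = 4.5; cz_2 = 4.5; cy_3 = 8.5; cz_3 = 4.5; w_3 = 5; d_3 = 4; h_3 = 2.5; cx_4 = 5; cy_4 = 2.5; cz_4 = 9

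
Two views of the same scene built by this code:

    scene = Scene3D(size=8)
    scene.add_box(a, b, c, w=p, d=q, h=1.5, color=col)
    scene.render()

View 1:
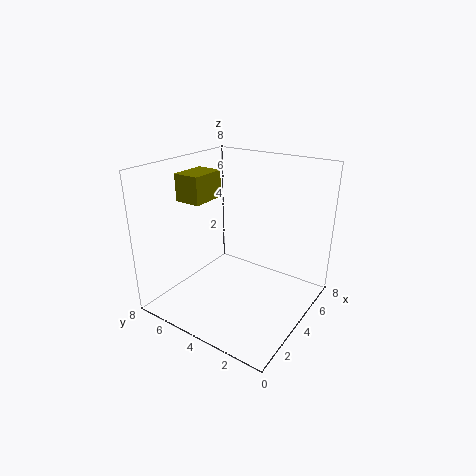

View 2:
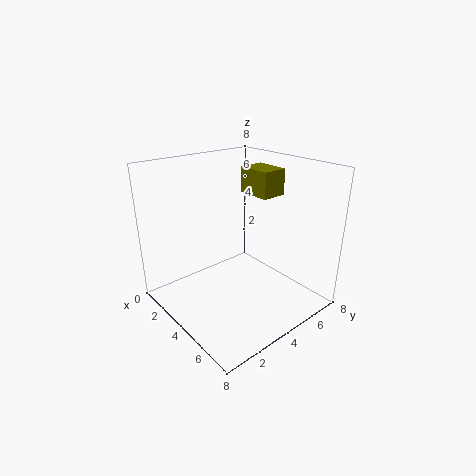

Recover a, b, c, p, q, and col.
a = 2.5, b = 5.5, c = 6, p = 2, q = 1.5, col = 'olive'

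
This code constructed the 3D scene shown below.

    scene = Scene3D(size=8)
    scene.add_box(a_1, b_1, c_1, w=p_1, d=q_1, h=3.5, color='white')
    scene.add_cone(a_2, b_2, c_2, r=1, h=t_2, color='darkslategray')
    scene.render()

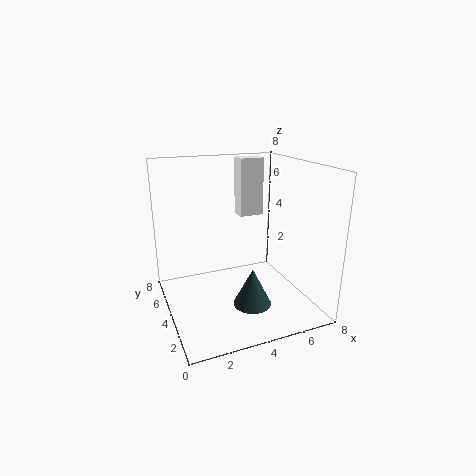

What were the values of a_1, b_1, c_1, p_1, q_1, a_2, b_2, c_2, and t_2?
a_1 = 5; b_1 = 6; c_1 = 4.5; p_1 = 1.5; q_1 = 1; a_2 = 4; b_2 = 2; c_2 = 1; t_2 = 2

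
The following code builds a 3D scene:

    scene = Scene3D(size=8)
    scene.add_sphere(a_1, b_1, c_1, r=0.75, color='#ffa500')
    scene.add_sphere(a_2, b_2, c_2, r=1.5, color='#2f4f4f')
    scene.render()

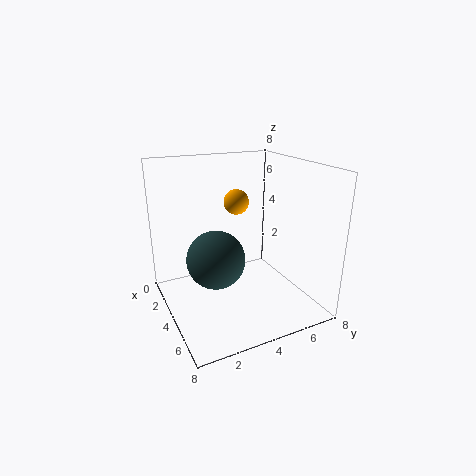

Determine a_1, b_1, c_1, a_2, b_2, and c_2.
a_1 = 2.25
b_1 = 4.75
c_1 = 5.5
a_2 = 5
b_2 = 2.25
c_2 = 3.5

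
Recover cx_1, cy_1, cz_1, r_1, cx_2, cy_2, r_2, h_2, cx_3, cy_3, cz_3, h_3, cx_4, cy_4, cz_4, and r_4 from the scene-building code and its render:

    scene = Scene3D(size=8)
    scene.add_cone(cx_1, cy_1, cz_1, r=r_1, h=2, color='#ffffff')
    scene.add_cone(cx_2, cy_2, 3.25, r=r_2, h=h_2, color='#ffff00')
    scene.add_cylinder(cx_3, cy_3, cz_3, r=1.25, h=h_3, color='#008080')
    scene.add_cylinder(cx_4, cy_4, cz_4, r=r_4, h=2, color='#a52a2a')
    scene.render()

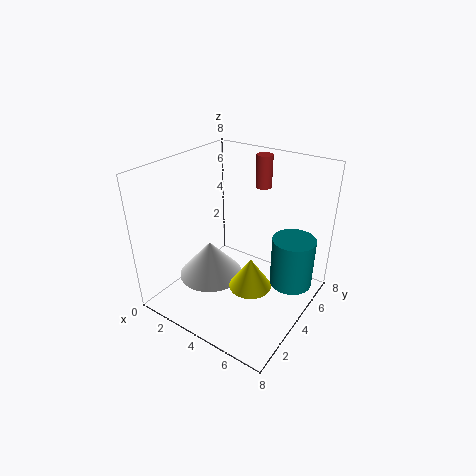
cx_1 = 3; cy_1 = 2.75; cz_1 = 2; r_1 = 1.75; cx_2 = 6.25; cy_2 = 1.75; r_2 = 1; h_2 = 1.5; cx_3 = 6.5; cy_3 = 6; cz_3 = 0.75; h_3 = 3; cx_4 = 3.5; cy_4 = 7.5; cz_4 = 5.75; r_4 = 0.5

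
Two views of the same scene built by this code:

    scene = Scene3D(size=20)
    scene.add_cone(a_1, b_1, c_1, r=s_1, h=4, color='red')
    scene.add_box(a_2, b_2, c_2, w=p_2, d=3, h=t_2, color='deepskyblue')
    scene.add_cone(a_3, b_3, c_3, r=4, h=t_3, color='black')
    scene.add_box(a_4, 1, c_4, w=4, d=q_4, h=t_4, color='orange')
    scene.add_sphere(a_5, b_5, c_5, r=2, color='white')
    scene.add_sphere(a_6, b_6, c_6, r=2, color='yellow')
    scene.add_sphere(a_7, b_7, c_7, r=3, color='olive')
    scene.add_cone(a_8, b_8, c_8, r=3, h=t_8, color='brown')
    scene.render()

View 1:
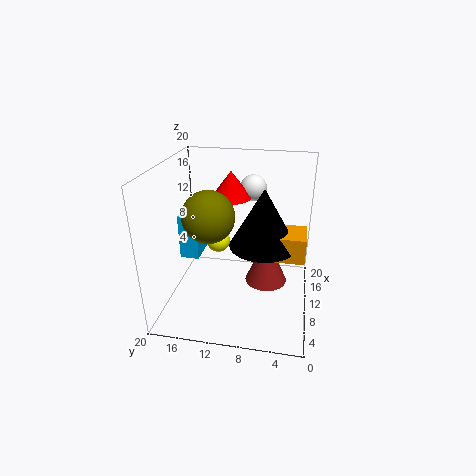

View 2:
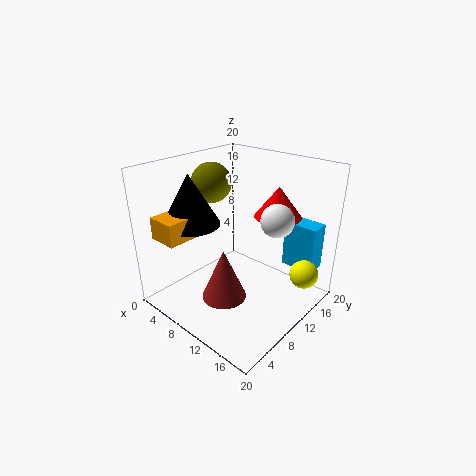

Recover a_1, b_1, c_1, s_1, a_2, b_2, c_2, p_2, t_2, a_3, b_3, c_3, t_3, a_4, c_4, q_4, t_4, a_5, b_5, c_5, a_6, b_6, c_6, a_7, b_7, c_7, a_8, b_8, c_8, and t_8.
a_1 = 15; b_1 = 12; c_1 = 14; s_1 = 3; a_2 = 13; b_2 = 17; c_2 = 4; p_2 = 5; t_2 = 7; a_3 = 5; b_3 = 6; c_3 = 12; t_3 = 7; a_4 = 3; c_4 = 11; q_4 = 5; t_4 = 3; a_5 = 17; b_5 = 9; c_5 = 15; a_6 = 18; b_6 = 15; c_6 = 5; a_7 = 3; b_7 = 12; c_7 = 16; a_8 = 11; b_8 = 6; c_8 = 3; t_8 = 7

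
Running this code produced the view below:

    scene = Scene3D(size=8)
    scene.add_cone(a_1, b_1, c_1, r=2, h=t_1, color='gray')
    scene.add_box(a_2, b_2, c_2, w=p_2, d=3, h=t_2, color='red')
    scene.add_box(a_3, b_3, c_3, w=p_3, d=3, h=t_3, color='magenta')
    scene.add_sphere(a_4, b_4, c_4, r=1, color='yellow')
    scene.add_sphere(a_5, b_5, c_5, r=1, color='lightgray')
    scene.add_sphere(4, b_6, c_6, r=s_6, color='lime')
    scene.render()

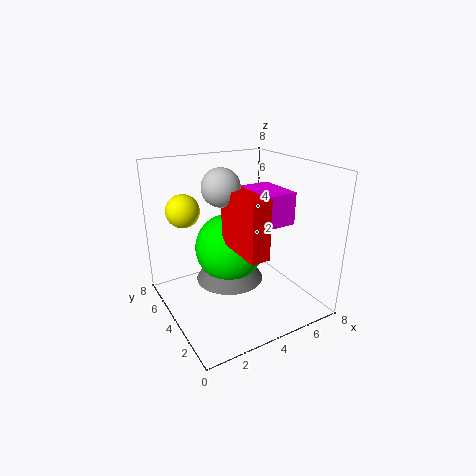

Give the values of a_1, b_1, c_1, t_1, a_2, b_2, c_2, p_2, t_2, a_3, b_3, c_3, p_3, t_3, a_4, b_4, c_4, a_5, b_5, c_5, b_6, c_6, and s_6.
a_1 = 4
b_1 = 5
c_1 = 1
t_1 = 3
a_2 = 3
b_2 = 1
c_2 = 4
p_2 = 1
t_2 = 3
a_3 = 6
b_3 = 4
c_3 = 4
p_3 = 2
t_3 = 2
a_4 = 2
b_4 = 7
c_4 = 5
a_5 = 3
b_5 = 4
c_5 = 7
b_6 = 5
c_6 = 3
s_6 = 2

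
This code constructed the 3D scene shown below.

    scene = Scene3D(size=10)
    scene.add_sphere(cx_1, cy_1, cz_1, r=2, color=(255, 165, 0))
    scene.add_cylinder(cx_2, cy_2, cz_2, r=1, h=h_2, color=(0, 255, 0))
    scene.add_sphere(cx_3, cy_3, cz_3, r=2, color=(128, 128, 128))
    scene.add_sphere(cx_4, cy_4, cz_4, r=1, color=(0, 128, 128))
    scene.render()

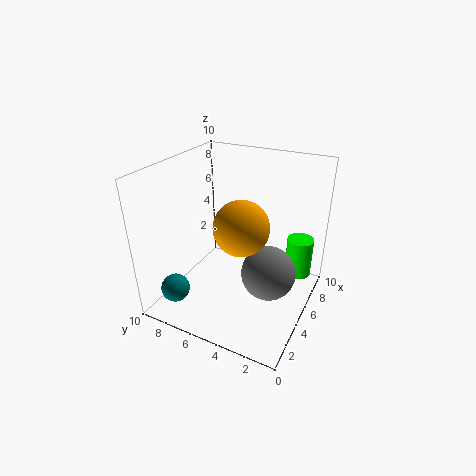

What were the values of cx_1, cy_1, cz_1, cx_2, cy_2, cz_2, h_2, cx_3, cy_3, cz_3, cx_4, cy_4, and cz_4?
cx_1 = 5.5, cy_1 = 5, cz_1 = 5.5, cx_2 = 8.5, cy_2 = 1.5, cz_2 = 1, h_2 = 3, cx_3 = 6, cy_3 = 3, cz_3 = 2, cx_4 = 2, cy_4 = 8.5, cz_4 = 1.5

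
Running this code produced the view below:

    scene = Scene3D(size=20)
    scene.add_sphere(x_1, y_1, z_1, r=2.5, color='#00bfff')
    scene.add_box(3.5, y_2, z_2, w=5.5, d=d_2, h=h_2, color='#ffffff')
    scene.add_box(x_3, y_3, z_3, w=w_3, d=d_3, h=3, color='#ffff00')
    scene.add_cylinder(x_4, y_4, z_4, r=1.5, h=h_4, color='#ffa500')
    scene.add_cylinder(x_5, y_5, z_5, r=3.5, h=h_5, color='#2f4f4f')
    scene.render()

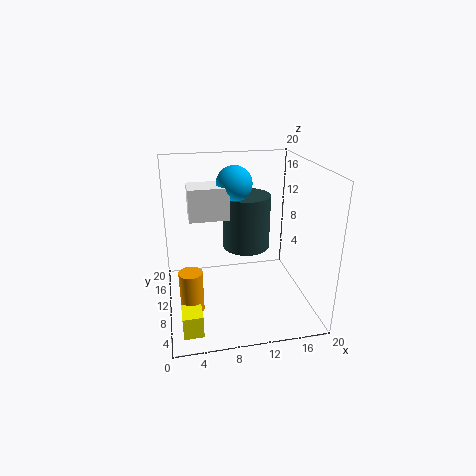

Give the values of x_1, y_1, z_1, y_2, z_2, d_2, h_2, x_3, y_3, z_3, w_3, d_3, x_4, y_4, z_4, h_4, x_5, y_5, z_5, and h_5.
x_1 = 10
y_1 = 12.5
z_1 = 17
y_2 = 10.5
z_2 = 12.5
d_2 = 4
h_2 = 4.5
x_3 = 1.5
y_3 = 1.5
z_3 = 1
w_3 = 2.5
d_3 = 3
x_4 = 3
y_4 = 5.5
z_4 = 2.5
h_4 = 5.5
x_5 = 12
y_5 = 13.5
z_5 = 7
h_5 = 8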